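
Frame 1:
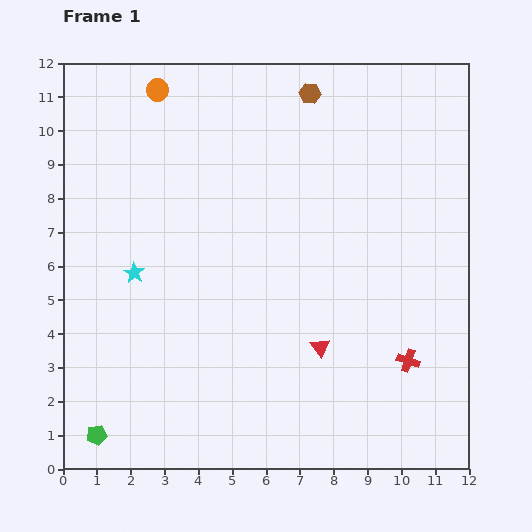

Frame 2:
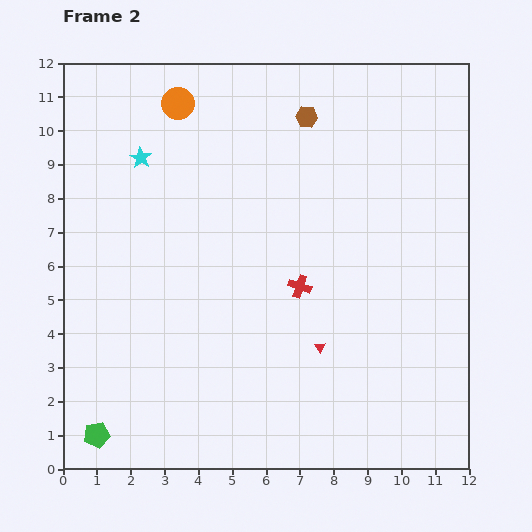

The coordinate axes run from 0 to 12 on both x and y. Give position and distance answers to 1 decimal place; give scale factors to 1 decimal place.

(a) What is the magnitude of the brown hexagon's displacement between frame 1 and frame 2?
0.7

The brown hexagon moved from (7.3, 11.1) to (7.2, 10.4), a distance of √(0.1² + 0.7²) ≈ 0.7.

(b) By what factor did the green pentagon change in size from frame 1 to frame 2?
1.3×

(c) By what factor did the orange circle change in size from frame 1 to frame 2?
1.4×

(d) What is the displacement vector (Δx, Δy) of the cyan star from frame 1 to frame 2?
(0.2, 3.4)

The cyan star was at (2.1, 5.8) in frame 1 and (2.3, 9.2) in frame 2.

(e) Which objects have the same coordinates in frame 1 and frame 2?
the red triangle, the green pentagon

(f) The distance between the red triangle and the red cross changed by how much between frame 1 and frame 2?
-0.7

Distance in frame 1: 2.6. Distance in frame 2: 1.9.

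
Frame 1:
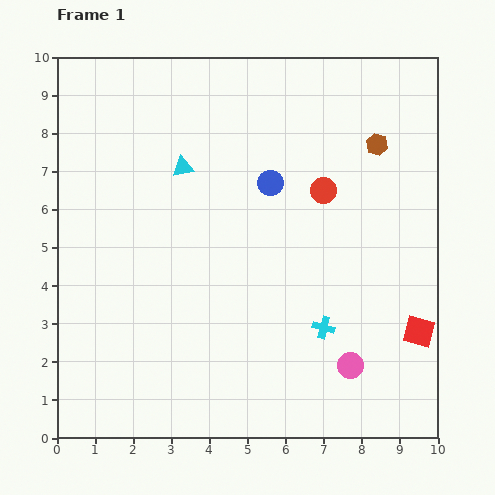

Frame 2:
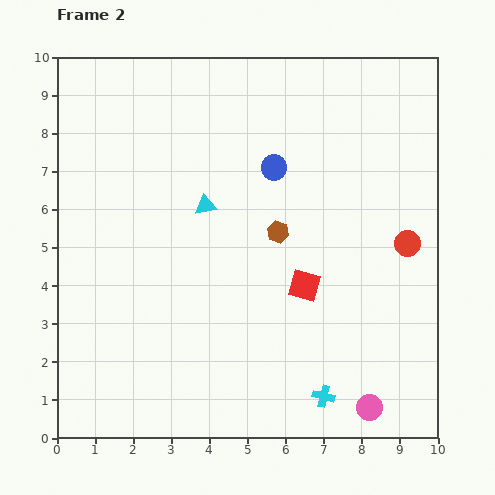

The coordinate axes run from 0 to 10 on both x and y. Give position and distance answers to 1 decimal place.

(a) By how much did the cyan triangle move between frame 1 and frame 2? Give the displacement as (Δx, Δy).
(0.6, -1.0)

The cyan triangle was at (3.3, 7.1) in frame 1 and (3.9, 6.1) in frame 2.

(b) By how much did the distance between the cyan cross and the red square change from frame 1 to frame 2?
+0.4

Distance in frame 1: 2.5. Distance in frame 2: 2.9.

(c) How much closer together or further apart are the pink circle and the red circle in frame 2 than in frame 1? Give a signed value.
-0.3

Distance in frame 1: 4.7. Distance in frame 2: 4.4.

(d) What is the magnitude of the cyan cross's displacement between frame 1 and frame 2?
1.8

The cyan cross moved from (7.0, 2.9) to (7.0, 1.1), a distance of √(0.0² + 1.8²) ≈ 1.8.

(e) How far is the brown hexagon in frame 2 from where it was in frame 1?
3.5

The brown hexagon moved from (8.4, 7.7) to (5.8, 5.4), a distance of √(2.6² + 2.3²) ≈ 3.5.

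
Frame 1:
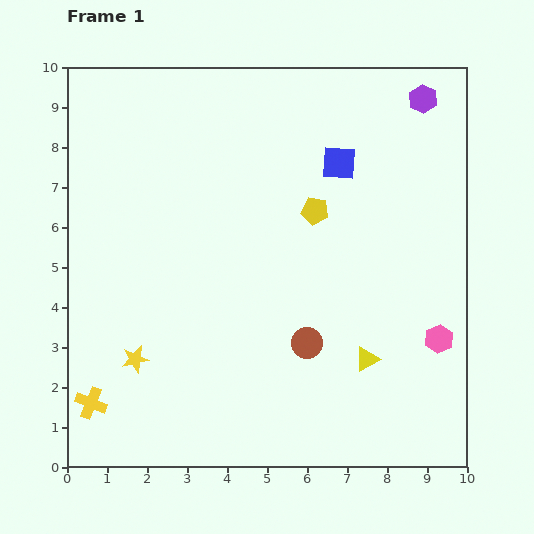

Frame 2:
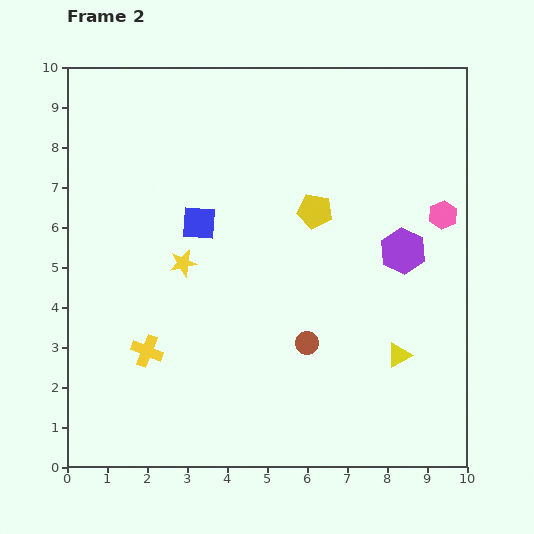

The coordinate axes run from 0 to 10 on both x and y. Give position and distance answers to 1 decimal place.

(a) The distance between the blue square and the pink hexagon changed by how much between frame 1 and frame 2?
+1.0

Distance in frame 1: 5.1. Distance in frame 2: 6.1.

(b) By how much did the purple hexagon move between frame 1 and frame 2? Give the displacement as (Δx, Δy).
(-0.5, -3.8)

The purple hexagon was at (8.9, 9.2) in frame 1 and (8.4, 5.4) in frame 2.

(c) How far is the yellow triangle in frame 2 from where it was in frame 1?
0.8

The yellow triangle moved from (7.5, 2.7) to (8.3, 2.8), a distance of √(0.8² + 0.1²) ≈ 0.8.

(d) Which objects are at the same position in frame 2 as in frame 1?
the yellow pentagon, the brown circle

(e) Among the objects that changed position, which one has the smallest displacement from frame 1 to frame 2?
the yellow triangle

(moved 0.8)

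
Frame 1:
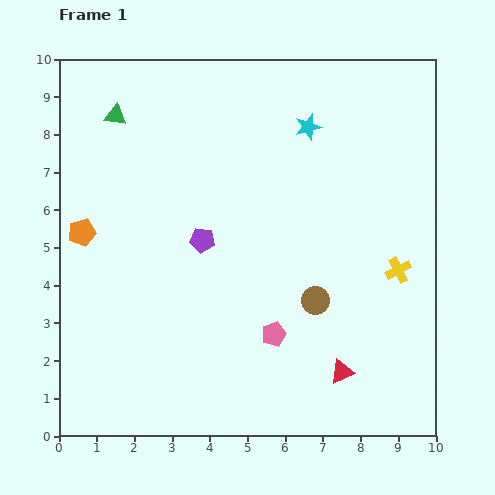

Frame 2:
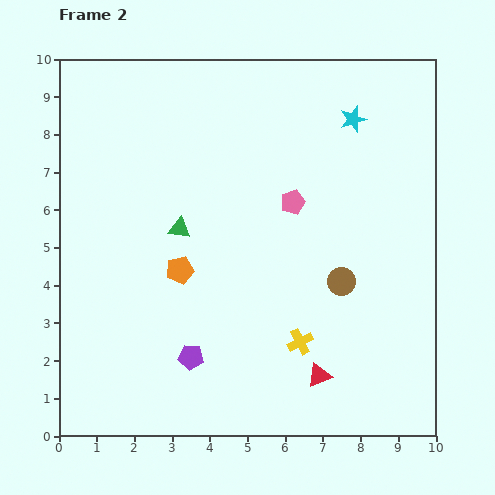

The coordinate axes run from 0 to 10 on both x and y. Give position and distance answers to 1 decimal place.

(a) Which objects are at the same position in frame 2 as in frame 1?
none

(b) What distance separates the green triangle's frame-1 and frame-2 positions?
3.4

The green triangle moved from (1.5, 8.5) to (3.2, 5.5), a distance of √(1.7² + 3.0²) ≈ 3.4.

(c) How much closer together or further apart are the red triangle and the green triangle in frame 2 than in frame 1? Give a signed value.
-3.7

Distance in frame 1: 9.1. Distance in frame 2: 5.4.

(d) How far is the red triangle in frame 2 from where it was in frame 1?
0.6

The red triangle moved from (7.5, 1.7) to (6.9, 1.6), a distance of √(0.6² + 0.1²) ≈ 0.6.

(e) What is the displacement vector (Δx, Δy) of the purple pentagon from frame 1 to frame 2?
(-0.3, -3.1)

The purple pentagon was at (3.8, 5.2) in frame 1 and (3.5, 2.1) in frame 2.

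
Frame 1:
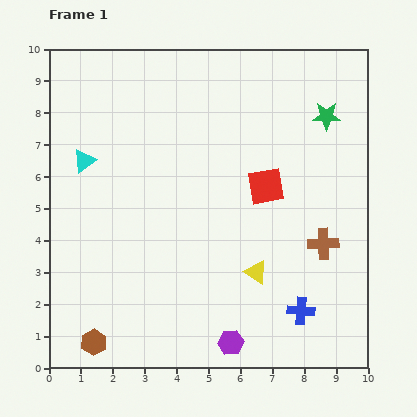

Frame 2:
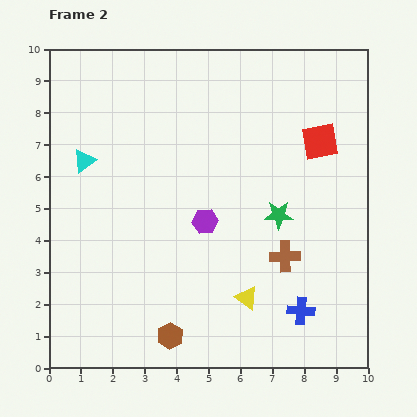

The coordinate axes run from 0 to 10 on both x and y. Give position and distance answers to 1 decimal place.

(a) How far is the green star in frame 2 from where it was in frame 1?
3.4

The green star moved from (8.7, 7.9) to (7.2, 4.8), a distance of √(1.5² + 3.1²) ≈ 3.4.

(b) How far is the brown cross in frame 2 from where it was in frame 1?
1.3

The brown cross moved from (8.6, 3.9) to (7.4, 3.5), a distance of √(1.2² + 0.4²) ≈ 1.3.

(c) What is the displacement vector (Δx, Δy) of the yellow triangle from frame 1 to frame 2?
(-0.3, -0.8)

The yellow triangle was at (6.5, 3.0) in frame 1 and (6.2, 2.2) in frame 2.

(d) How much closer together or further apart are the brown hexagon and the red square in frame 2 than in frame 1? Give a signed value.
+0.4

Distance in frame 1: 7.3. Distance in frame 2: 7.7.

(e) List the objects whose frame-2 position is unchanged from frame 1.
the cyan triangle, the blue cross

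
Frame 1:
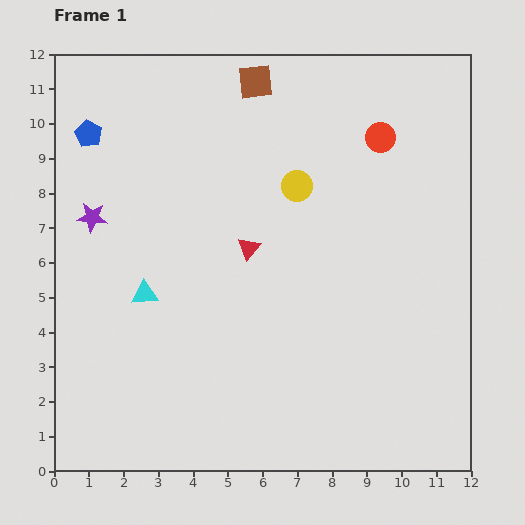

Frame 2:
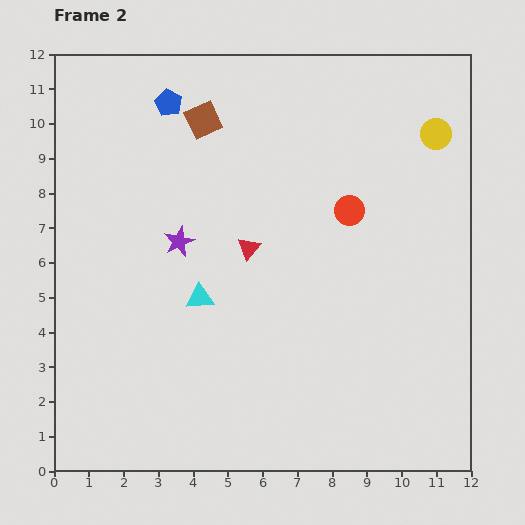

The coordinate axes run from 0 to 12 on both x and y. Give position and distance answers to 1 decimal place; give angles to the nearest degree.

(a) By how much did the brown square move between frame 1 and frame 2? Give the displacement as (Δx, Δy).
(-1.5, -1.1)

The brown square was at (5.8, 11.2) in frame 1 and (4.3, 10.1) in frame 2.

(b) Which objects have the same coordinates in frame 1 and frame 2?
the red triangle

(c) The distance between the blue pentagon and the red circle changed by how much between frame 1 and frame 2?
-2.3

Distance in frame 1: 8.4. Distance in frame 2: 6.1.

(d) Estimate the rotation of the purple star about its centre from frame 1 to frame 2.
30° counter-clockwise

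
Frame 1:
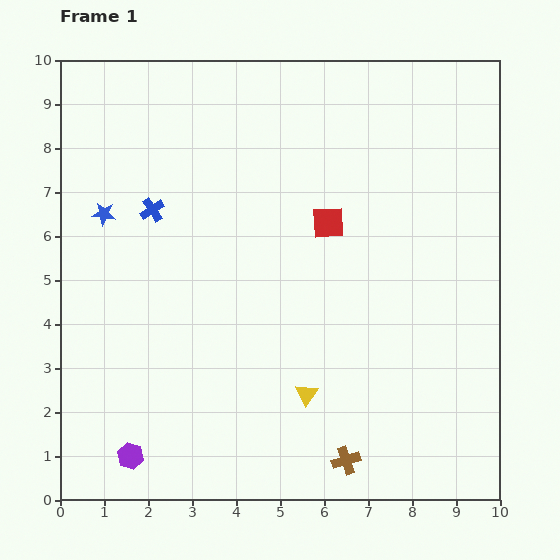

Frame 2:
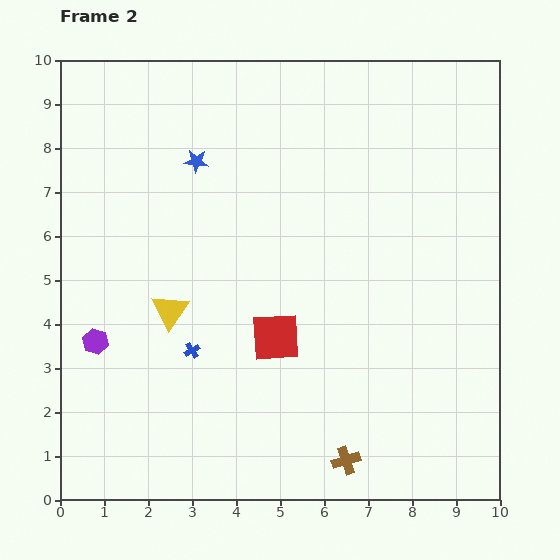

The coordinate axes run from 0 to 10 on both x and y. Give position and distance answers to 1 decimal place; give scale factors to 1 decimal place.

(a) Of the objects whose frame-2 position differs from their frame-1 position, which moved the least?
the blue star

(moved 2.4)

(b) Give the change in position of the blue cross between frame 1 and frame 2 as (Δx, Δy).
(0.9, -3.2)

The blue cross was at (2.1, 6.6) in frame 1 and (3.0, 3.4) in frame 2.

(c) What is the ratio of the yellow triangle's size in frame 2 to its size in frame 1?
1.6×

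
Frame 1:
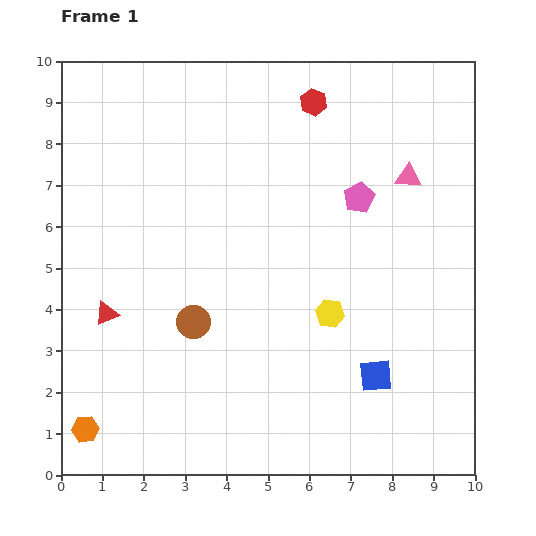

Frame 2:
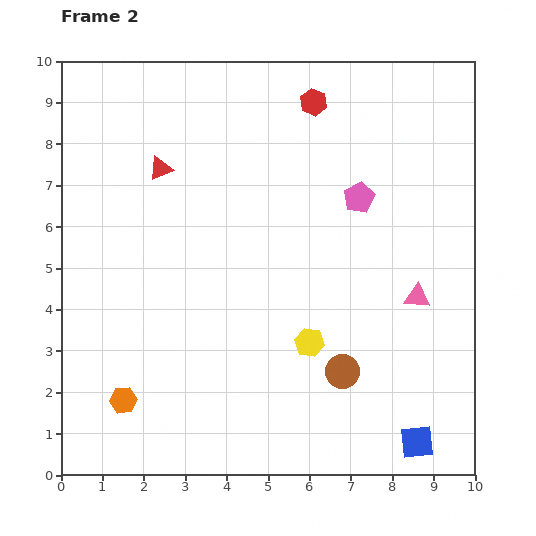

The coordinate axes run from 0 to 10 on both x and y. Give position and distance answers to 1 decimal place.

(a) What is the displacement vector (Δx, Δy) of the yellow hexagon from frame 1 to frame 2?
(-0.5, -0.7)

The yellow hexagon was at (6.5, 3.9) in frame 1 and (6.0, 3.2) in frame 2.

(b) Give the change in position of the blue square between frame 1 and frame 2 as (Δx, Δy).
(1.0, -1.6)

The blue square was at (7.6, 2.4) in frame 1 and (8.6, 0.8) in frame 2.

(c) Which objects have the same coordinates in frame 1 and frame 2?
the pink pentagon, the red hexagon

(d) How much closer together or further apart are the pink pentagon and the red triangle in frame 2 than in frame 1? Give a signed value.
-1.8

Distance in frame 1: 6.7. Distance in frame 2: 4.9.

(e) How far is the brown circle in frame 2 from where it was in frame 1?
3.8

The brown circle moved from (3.2, 3.7) to (6.8, 2.5), a distance of √(3.6² + 1.2²) ≈ 3.8.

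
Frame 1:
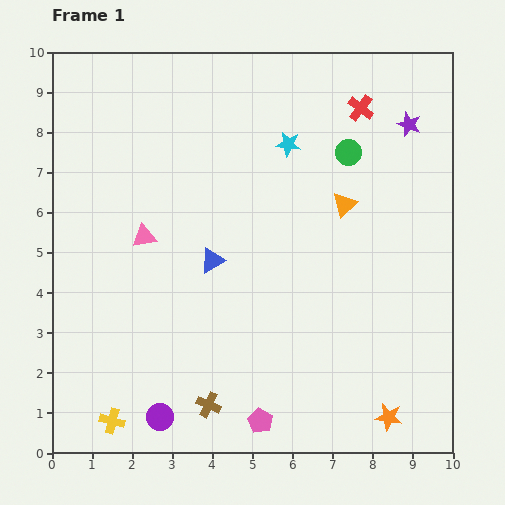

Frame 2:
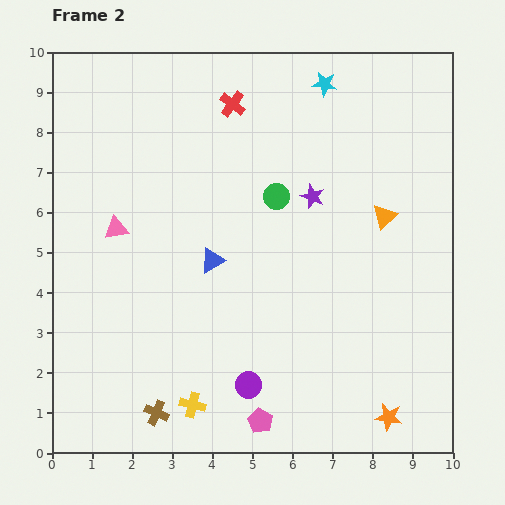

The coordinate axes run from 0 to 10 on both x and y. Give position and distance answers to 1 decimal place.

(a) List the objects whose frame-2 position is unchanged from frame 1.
the blue triangle, the orange star, the pink pentagon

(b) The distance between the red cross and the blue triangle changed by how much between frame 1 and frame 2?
-1.4

Distance in frame 1: 5.3. Distance in frame 2: 3.9.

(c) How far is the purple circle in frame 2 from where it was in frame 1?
2.3

The purple circle moved from (2.7, 0.9) to (4.9, 1.7), a distance of √(2.2² + 0.8²) ≈ 2.3.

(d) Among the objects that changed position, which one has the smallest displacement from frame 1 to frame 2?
the pink triangle

(moved 0.7)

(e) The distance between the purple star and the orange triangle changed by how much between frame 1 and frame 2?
-0.7

Distance in frame 1: 2.6. Distance in frame 2: 1.9.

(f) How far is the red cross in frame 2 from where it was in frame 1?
3.2

The red cross moved from (7.7, 8.6) to (4.5, 8.7), a distance of √(3.2² + 0.1²) ≈ 3.2.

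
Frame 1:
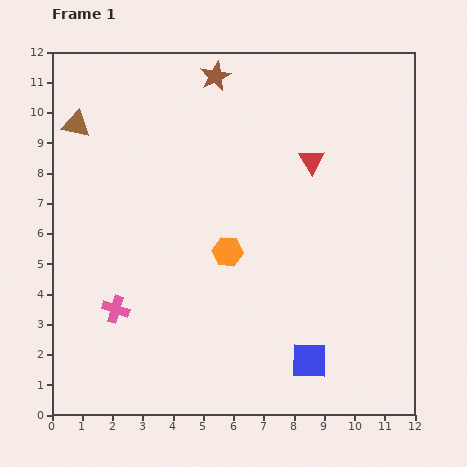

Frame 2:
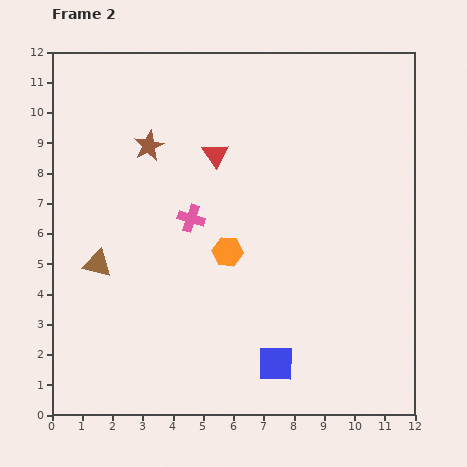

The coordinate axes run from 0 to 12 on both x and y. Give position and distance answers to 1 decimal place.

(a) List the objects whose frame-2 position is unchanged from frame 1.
the orange hexagon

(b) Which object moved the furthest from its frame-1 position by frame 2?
the brown triangle

(moved 4.7; next 3.9)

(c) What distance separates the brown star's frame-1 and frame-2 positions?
3.2

The brown star moved from (5.4, 11.2) to (3.2, 8.9), a distance of √(2.2² + 2.3²) ≈ 3.2.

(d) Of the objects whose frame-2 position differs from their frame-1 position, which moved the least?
the blue square

(moved 1.1)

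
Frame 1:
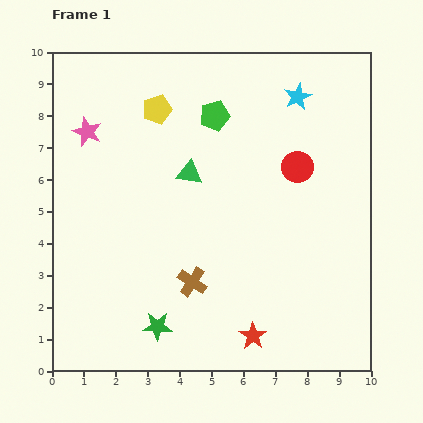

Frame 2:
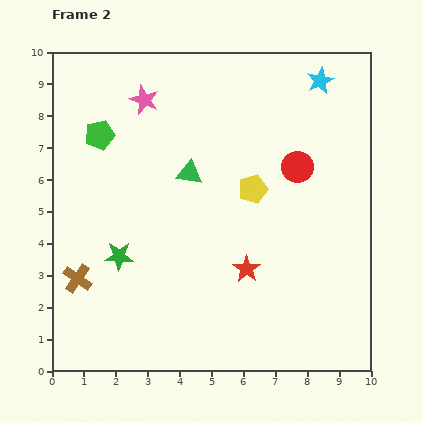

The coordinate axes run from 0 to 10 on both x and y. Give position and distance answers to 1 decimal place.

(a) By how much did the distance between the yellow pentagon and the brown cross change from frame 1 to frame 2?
+0.7

Distance in frame 1: 5.5. Distance in frame 2: 6.2.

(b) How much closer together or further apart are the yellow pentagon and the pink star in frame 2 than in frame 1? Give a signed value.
+2.1

Distance in frame 1: 2.3. Distance in frame 2: 4.4.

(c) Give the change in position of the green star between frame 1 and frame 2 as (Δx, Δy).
(-1.2, 2.2)

The green star was at (3.3, 1.4) in frame 1 and (2.1, 3.6) in frame 2.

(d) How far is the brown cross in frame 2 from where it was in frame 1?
3.6

The brown cross moved from (4.4, 2.8) to (0.8, 2.9), a distance of √(3.6² + 0.1²) ≈ 3.6.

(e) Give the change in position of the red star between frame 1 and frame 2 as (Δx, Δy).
(-0.2, 2.1)

The red star was at (6.3, 1.1) in frame 1 and (6.1, 3.2) in frame 2.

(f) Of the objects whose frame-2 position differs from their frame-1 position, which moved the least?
the cyan star

(moved 0.9)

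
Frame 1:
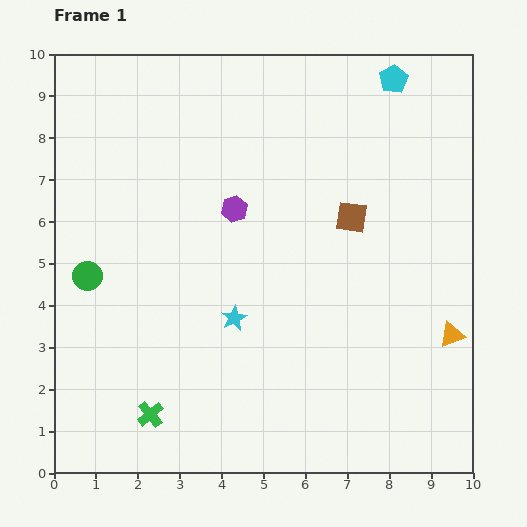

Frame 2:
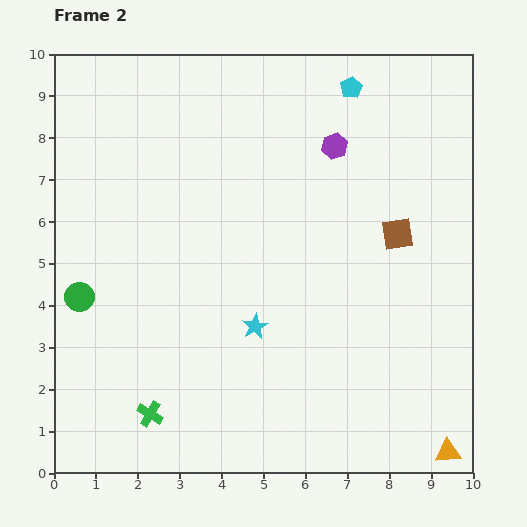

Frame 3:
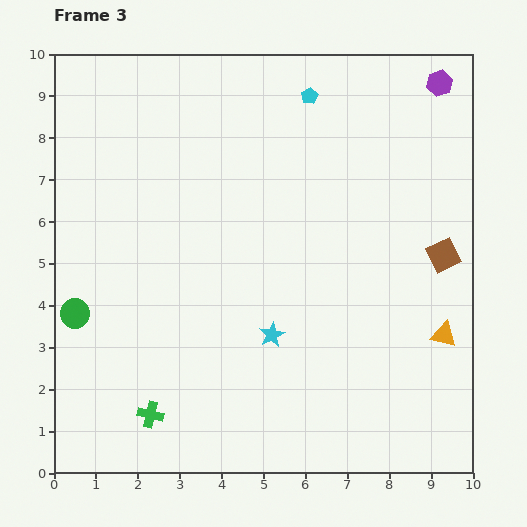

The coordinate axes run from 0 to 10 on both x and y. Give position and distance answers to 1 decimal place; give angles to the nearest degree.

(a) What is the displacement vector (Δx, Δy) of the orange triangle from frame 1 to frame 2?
(-0.1, -2.8)

The orange triangle was at (9.5, 3.3) in frame 1 and (9.4, 0.5) in frame 2.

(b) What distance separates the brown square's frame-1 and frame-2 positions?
1.2

The brown square moved from (7.1, 6.1) to (8.2, 5.7), a distance of √(1.1² + 0.4²) ≈ 1.2.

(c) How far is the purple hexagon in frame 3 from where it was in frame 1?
5.7

The purple hexagon moved from (4.3, 6.3) to (9.2, 9.3), a distance of √(4.9² + 3.0²) ≈ 5.7.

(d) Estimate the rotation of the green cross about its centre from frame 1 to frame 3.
38° counter-clockwise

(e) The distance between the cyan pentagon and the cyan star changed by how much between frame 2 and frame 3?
-0.3

Distance in frame 2: 6.1. Distance in frame 3: 5.8.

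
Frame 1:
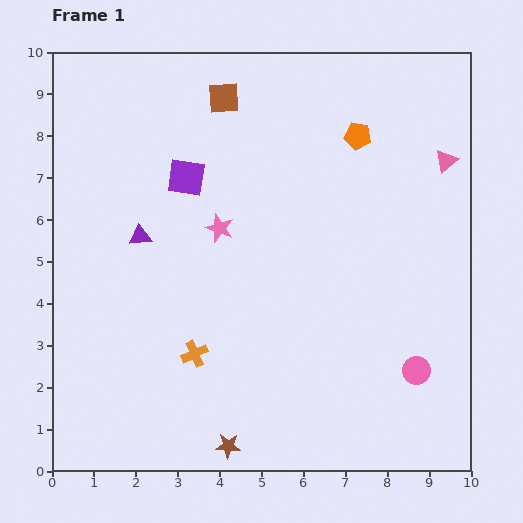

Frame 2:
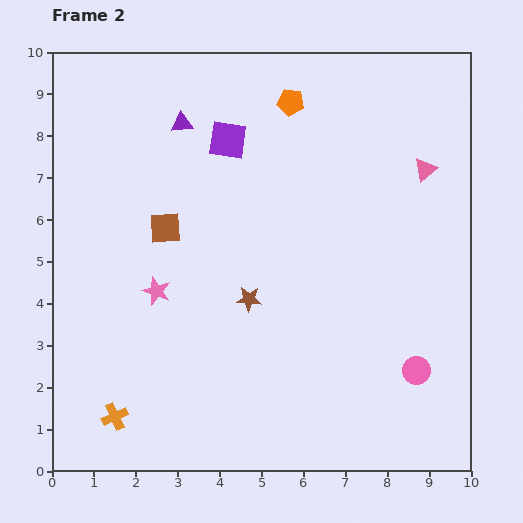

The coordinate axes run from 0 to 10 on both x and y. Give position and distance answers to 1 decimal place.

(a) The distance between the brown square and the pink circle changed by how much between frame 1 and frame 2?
-1.1

Distance in frame 1: 8.0. Distance in frame 2: 6.9.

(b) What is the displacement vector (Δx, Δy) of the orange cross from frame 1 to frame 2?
(-1.9, -1.5)

The orange cross was at (3.4, 2.8) in frame 1 and (1.5, 1.3) in frame 2.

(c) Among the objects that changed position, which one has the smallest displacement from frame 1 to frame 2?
the pink triangle

(moved 0.5)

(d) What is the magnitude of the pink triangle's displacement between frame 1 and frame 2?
0.5

The pink triangle moved from (9.4, 7.4) to (8.9, 7.2), a distance of √(0.5² + 0.2²) ≈ 0.5.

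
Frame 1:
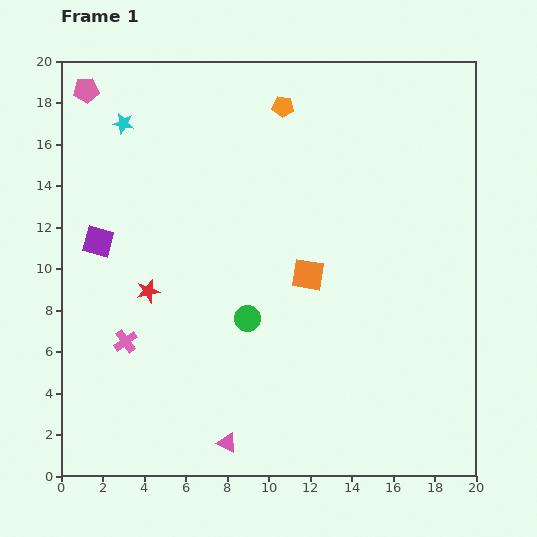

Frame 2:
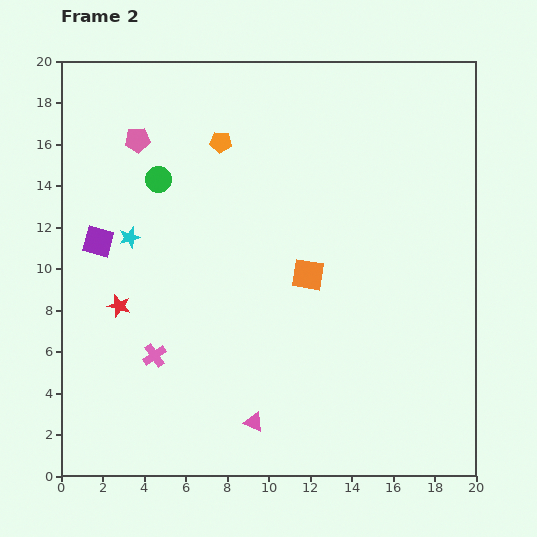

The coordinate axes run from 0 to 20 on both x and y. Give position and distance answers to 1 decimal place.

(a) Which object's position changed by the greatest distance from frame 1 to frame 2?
the green circle

(moved 8.0; next 5.5)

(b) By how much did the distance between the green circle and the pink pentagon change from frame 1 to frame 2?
-11.4

Distance in frame 1: 13.5. Distance in frame 2: 2.1.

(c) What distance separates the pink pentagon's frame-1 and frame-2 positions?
3.5

The pink pentagon moved from (1.2, 18.6) to (3.7, 16.2), a distance of √(2.5² + 2.4²) ≈ 3.5.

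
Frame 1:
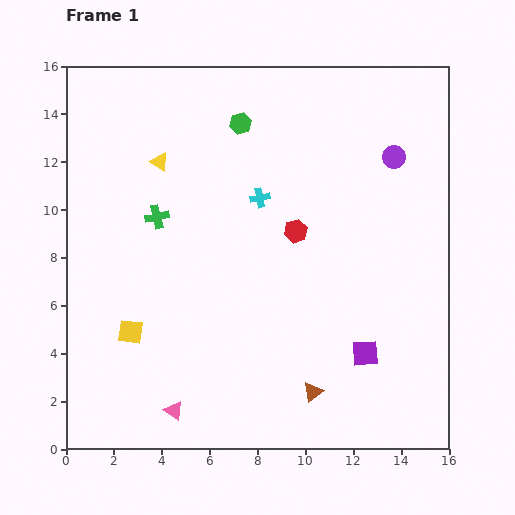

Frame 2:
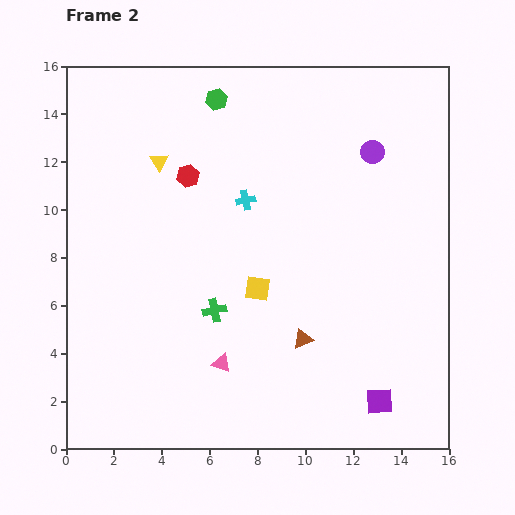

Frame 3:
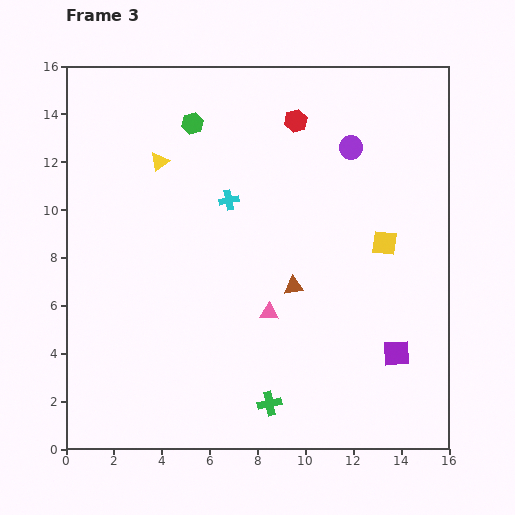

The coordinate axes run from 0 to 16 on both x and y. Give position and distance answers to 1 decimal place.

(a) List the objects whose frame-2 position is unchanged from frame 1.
the yellow triangle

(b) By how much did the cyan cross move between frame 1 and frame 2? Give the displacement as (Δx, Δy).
(-0.6, -0.1)

The cyan cross was at (8.1, 10.5) in frame 1 and (7.5, 10.4) in frame 2.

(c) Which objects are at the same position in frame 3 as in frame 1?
the yellow triangle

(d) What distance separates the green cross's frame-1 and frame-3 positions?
9.1

The green cross moved from (3.8, 9.7) to (8.5, 1.9), a distance of √(4.7² + 7.8²) ≈ 9.1.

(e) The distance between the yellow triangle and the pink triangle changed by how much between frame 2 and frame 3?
-1.0

Distance in frame 2: 8.8. Distance in frame 3: 7.8.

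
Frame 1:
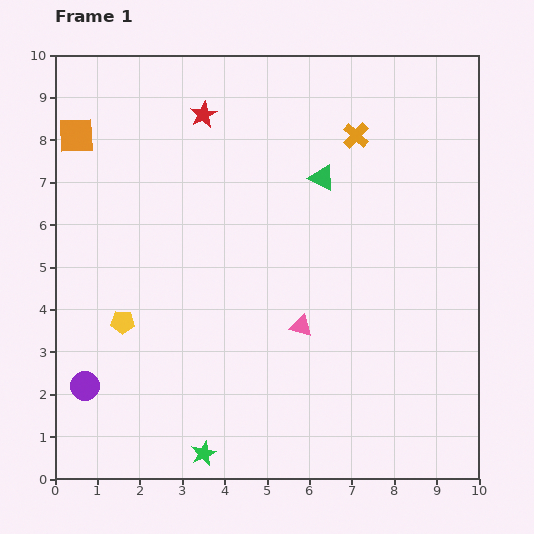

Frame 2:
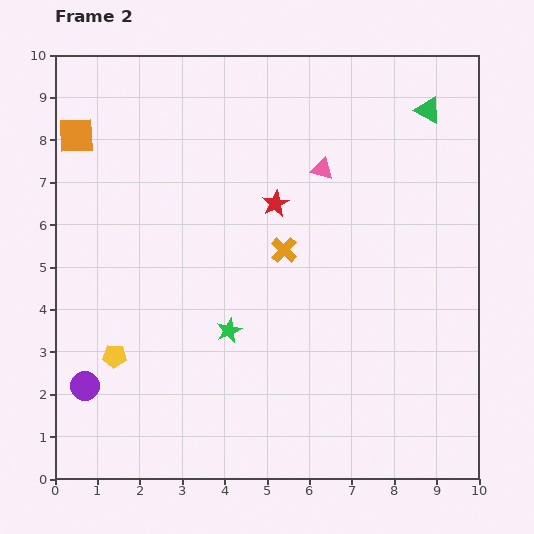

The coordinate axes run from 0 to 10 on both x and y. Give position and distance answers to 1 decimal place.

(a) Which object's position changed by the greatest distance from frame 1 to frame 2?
the pink triangle

(moved 3.7; next 3.2)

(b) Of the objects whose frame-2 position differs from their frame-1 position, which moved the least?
the yellow pentagon

(moved 0.8)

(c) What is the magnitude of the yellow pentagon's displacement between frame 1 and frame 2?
0.8

The yellow pentagon moved from (1.6, 3.7) to (1.4, 2.9), a distance of √(0.2² + 0.8²) ≈ 0.8.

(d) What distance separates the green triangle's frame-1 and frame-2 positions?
3.0

The green triangle moved from (6.3, 7.1) to (8.8, 8.7), a distance of √(2.5² + 1.6²) ≈ 3.0.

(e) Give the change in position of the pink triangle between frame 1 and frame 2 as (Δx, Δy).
(0.5, 3.7)

The pink triangle was at (5.8, 3.6) in frame 1 and (6.3, 7.3) in frame 2.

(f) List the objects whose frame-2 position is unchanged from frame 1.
the orange square, the purple circle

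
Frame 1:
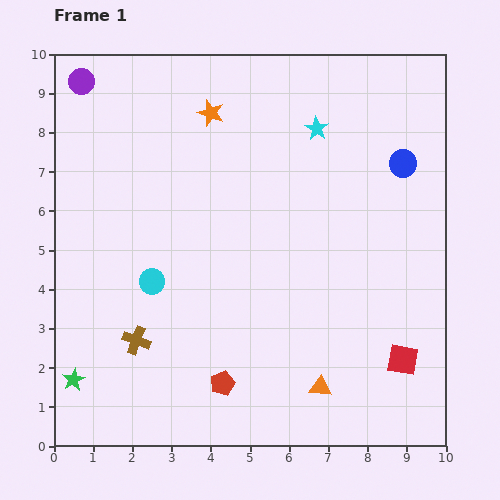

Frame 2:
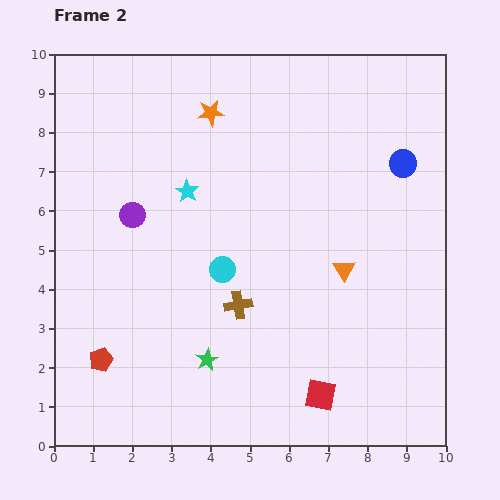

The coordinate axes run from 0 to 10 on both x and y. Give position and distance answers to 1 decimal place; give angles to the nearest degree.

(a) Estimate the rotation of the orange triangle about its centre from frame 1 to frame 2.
53° clockwise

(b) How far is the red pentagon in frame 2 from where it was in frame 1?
3.2

The red pentagon moved from (4.3, 1.6) to (1.2, 2.2), a distance of √(3.1² + 0.6²) ≈ 3.2.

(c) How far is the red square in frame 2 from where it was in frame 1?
2.3

The red square moved from (8.9, 2.2) to (6.8, 1.3), a distance of √(2.1² + 0.9²) ≈ 2.3.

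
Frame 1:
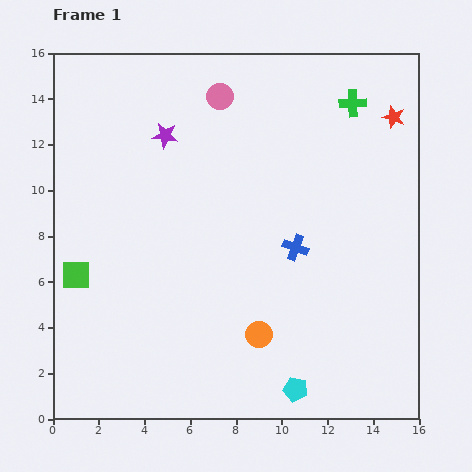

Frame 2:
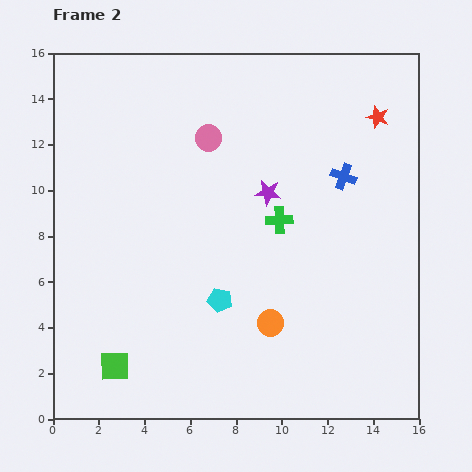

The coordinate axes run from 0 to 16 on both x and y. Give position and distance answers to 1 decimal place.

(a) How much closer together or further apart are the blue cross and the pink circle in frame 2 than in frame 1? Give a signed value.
-1.3

Distance in frame 1: 7.4. Distance in frame 2: 6.1.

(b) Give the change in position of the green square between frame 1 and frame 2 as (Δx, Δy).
(1.7, -4.0)

The green square was at (1.0, 6.3) in frame 1 and (2.7, 2.3) in frame 2.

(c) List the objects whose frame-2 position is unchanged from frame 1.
none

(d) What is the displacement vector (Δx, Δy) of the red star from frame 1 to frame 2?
(-0.7, 0.0)

The red star was at (14.9, 13.2) in frame 1 and (14.2, 13.2) in frame 2.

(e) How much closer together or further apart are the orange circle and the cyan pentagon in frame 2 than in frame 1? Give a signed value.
-0.5

Distance in frame 1: 2.9. Distance in frame 2: 2.4.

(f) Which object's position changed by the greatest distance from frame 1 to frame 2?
the green cross

(moved 6.0; next 5.1)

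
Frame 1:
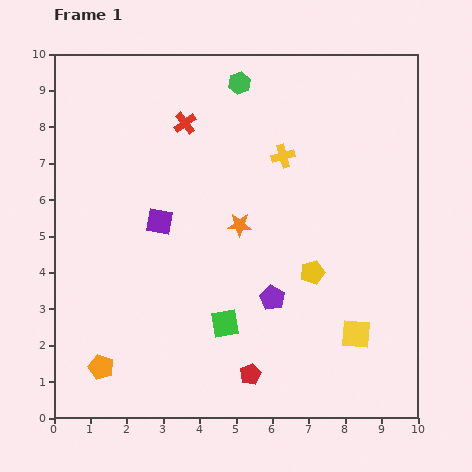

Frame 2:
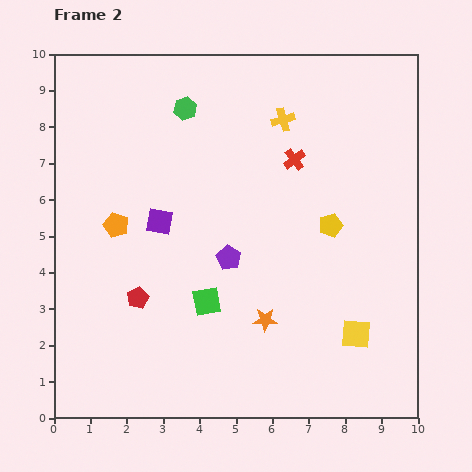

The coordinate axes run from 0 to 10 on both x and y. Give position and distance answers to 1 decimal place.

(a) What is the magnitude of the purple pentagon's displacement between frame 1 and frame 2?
1.6

The purple pentagon moved from (6.0, 3.3) to (4.8, 4.4), a distance of √(1.2² + 1.1²) ≈ 1.6.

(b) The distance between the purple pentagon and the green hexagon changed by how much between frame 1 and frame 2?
-1.7

Distance in frame 1: 6.0. Distance in frame 2: 4.3.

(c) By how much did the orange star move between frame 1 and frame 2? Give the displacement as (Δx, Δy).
(0.7, -2.6)

The orange star was at (5.1, 5.3) in frame 1 and (5.8, 2.7) in frame 2.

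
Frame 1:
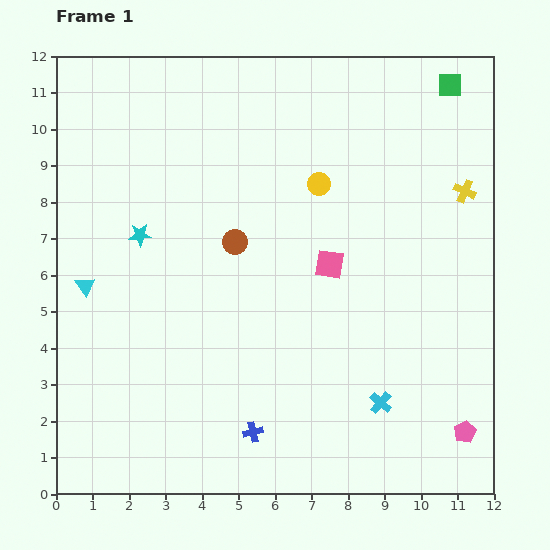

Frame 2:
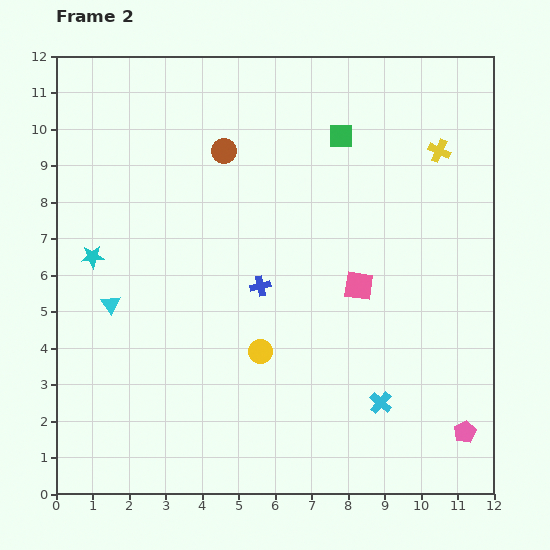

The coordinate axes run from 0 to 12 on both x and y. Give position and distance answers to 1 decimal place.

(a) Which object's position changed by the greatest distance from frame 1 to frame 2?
the yellow circle

(moved 4.9; next 4.0)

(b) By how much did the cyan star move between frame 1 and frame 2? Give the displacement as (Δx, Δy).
(-1.3, -0.6)

The cyan star was at (2.3, 7.1) in frame 1 and (1.0, 6.5) in frame 2.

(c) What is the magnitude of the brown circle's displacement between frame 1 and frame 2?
2.5

The brown circle moved from (4.9, 6.9) to (4.6, 9.4), a distance of √(0.3² + 2.5²) ≈ 2.5.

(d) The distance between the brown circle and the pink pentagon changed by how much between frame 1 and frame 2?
+1.9

Distance in frame 1: 8.2. Distance in frame 2: 10.1.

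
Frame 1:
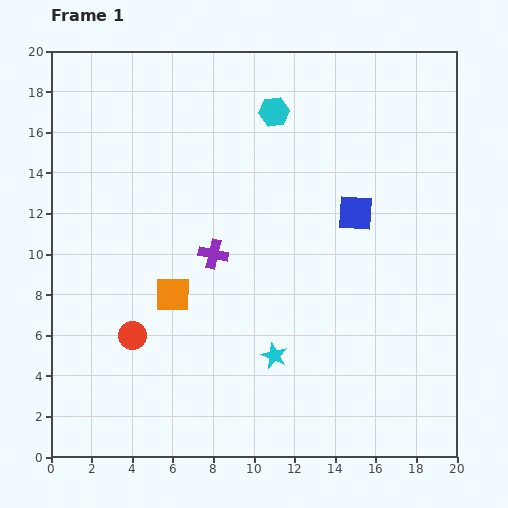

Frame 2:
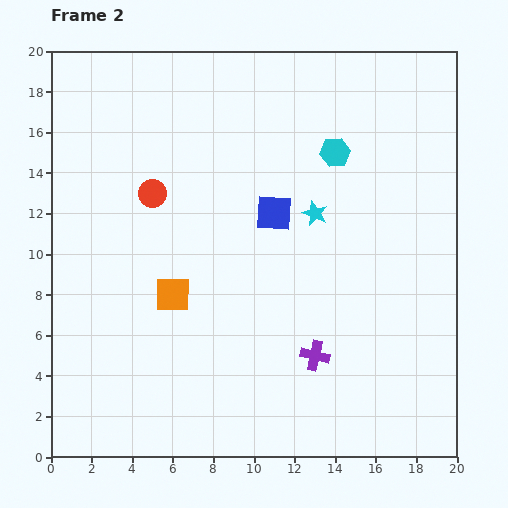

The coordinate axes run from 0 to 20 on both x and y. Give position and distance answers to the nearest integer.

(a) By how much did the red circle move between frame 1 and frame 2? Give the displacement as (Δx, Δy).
(1, 7)

The red circle was at (4, 6) in frame 1 and (5, 13) in frame 2.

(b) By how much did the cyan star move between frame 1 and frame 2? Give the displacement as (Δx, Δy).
(2, 7)

The cyan star was at (11, 5) in frame 1 and (13, 12) in frame 2.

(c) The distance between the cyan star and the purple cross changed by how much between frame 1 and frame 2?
+1

Distance in frame 1: 6. Distance in frame 2: 7.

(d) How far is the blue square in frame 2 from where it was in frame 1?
4

The blue square moved from (15, 12) to (11, 12), a distance of √(4² + 0²) ≈ 4.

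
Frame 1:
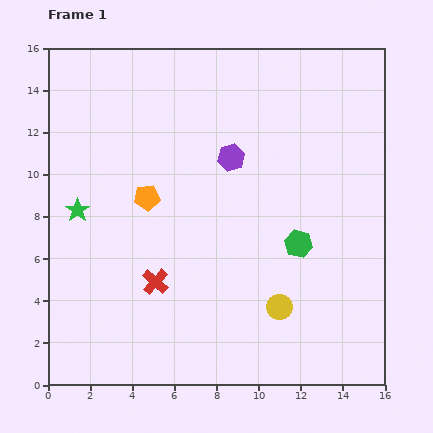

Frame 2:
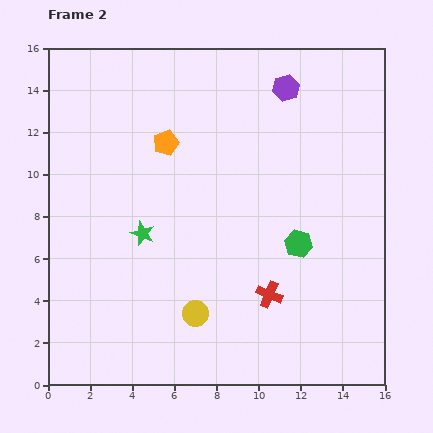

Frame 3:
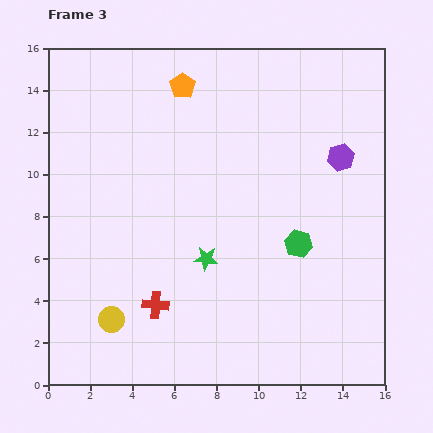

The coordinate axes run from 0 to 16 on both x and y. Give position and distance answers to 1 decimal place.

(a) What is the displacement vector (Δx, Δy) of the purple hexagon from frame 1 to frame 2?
(2.6, 3.3)

The purple hexagon was at (8.7, 10.8) in frame 1 and (11.3, 14.1) in frame 2.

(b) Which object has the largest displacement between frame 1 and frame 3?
the yellow circle

(moved 8.0; next 6.5)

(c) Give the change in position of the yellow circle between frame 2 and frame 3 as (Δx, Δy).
(-4.0, -0.3)

The yellow circle was at (7.0, 3.4) in frame 2 and (3.0, 3.1) in frame 3.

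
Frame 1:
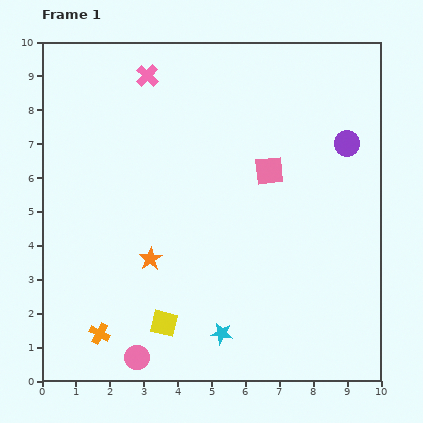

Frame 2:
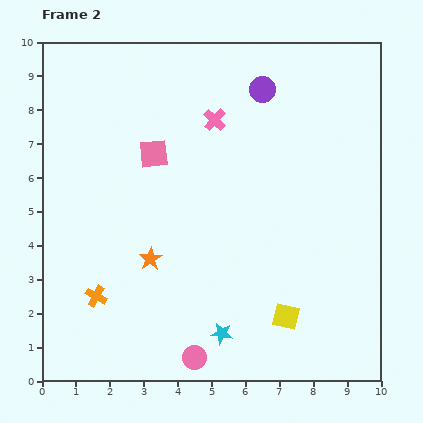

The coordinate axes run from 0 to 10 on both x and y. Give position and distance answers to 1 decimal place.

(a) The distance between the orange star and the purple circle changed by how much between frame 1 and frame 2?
-0.7

Distance in frame 1: 6.7. Distance in frame 2: 6.0.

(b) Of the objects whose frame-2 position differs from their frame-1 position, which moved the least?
the orange cross

(moved 1.1)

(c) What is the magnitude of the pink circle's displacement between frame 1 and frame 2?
1.7

The pink circle moved from (2.8, 0.7) to (4.5, 0.7), a distance of √(1.7² + 0.0²) ≈ 1.7.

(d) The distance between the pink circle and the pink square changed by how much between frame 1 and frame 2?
-0.6

Distance in frame 1: 6.7. Distance in frame 2: 6.1.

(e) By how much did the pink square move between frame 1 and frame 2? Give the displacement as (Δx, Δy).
(-3.4, 0.5)

The pink square was at (6.7, 6.2) in frame 1 and (3.3, 6.7) in frame 2.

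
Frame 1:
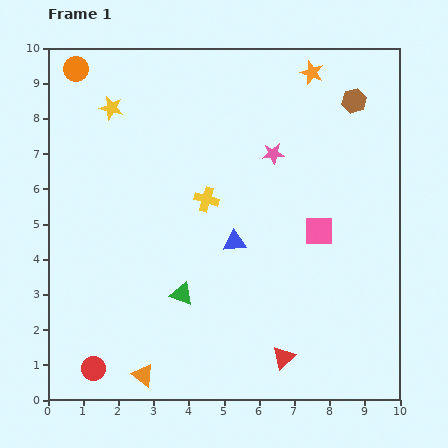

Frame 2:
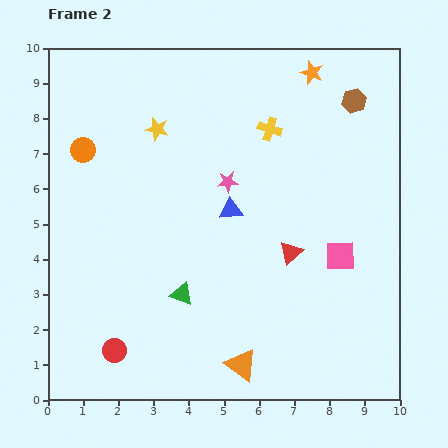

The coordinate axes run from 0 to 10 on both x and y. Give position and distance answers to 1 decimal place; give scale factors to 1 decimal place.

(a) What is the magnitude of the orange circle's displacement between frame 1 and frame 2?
2.3

The orange circle moved from (0.8, 9.4) to (1.0, 7.1), a distance of √(0.2² + 2.3²) ≈ 2.3.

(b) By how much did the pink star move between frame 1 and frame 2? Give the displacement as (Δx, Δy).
(-1.3, -0.8)

The pink star was at (6.4, 7.0) in frame 1 and (5.1, 6.2) in frame 2.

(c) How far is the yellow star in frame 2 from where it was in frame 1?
1.4

The yellow star moved from (1.8, 8.3) to (3.1, 7.7), a distance of √(1.3² + 0.6²) ≈ 1.4.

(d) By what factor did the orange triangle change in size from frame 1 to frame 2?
1.4×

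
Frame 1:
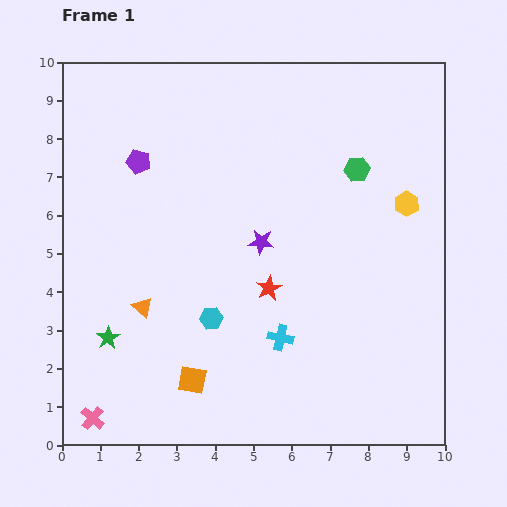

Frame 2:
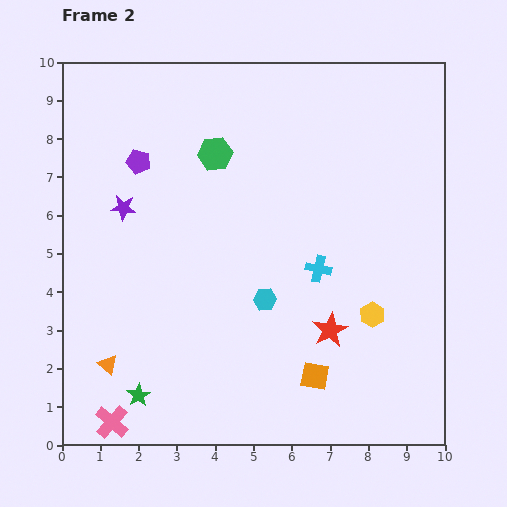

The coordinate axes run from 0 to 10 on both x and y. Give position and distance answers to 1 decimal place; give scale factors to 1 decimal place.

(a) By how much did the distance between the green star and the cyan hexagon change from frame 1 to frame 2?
+1.4

Distance in frame 1: 2.7. Distance in frame 2: 4.1.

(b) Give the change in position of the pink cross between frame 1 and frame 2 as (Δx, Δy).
(0.5, -0.1)

The pink cross was at (0.8, 0.7) in frame 1 and (1.3, 0.6) in frame 2.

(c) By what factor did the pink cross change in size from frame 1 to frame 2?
1.4×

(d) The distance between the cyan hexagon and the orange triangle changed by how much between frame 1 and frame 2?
+2.6

Distance in frame 1: 1.8. Distance in frame 2: 4.4.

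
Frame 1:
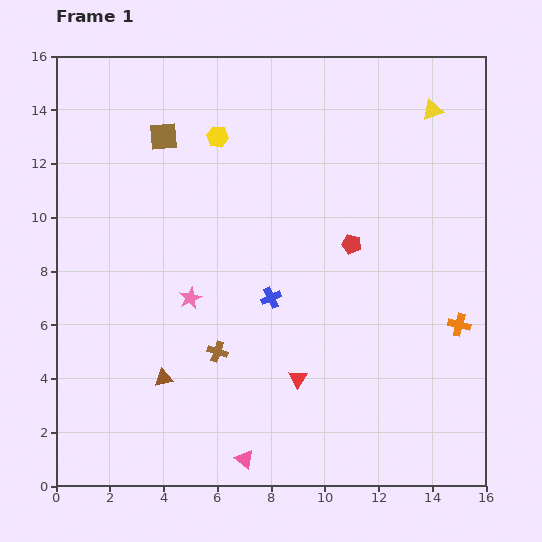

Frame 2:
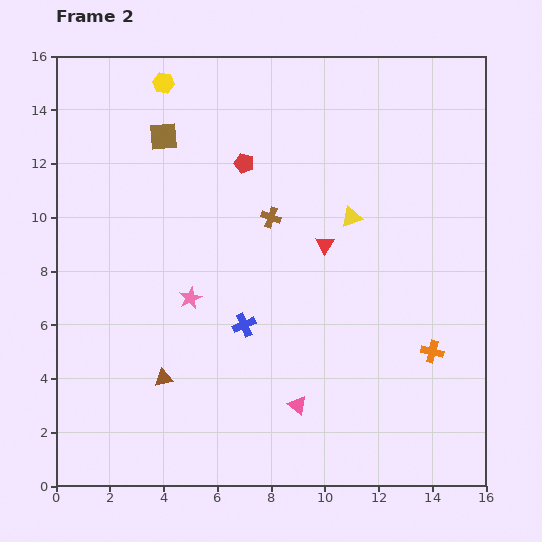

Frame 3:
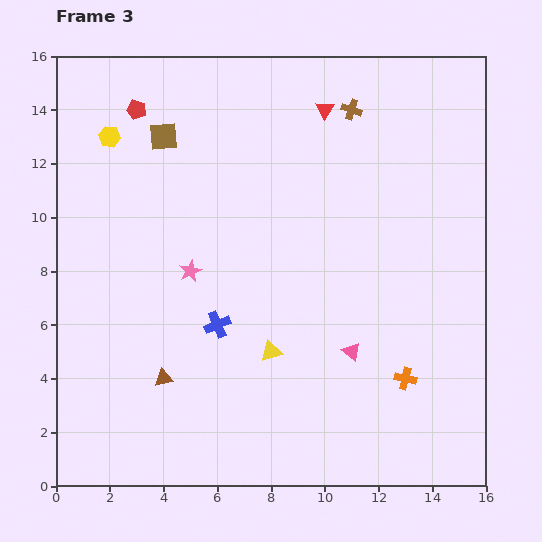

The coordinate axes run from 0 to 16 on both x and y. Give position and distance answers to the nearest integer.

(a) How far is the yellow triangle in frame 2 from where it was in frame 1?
5

The yellow triangle moved from (14, 14) to (11, 10), a distance of √(3² + 4²) ≈ 5.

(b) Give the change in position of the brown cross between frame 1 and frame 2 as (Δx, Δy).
(2, 5)

The brown cross was at (6, 5) in frame 1 and (8, 10) in frame 2.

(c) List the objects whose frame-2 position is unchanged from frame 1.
the brown square, the pink star, the brown triangle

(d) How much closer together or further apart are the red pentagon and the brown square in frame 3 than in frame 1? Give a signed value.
-7

Distance in frame 1: 8. Distance in frame 3: 1.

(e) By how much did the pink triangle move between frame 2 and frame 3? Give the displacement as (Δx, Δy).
(2, 2)

The pink triangle was at (9, 3) in frame 2 and (11, 5) in frame 3.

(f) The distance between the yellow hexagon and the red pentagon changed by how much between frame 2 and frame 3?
-3

Distance in frame 2: 4. Distance in frame 3: 1.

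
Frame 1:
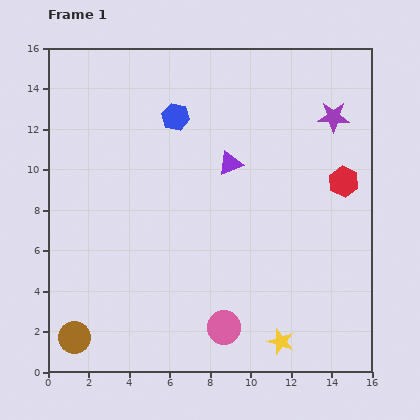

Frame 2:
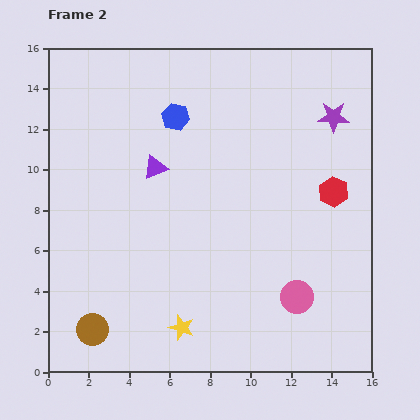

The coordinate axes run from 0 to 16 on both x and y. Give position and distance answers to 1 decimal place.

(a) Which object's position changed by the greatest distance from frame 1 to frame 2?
the yellow star

(moved 4.9; next 3.9)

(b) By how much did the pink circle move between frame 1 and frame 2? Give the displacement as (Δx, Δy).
(3.6, 1.5)

The pink circle was at (8.7, 2.2) in frame 1 and (12.3, 3.7) in frame 2.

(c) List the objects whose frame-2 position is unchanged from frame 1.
the purple star, the blue hexagon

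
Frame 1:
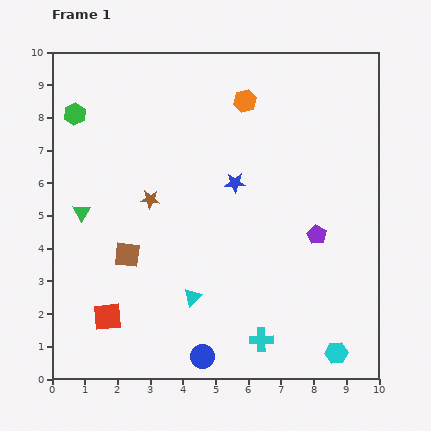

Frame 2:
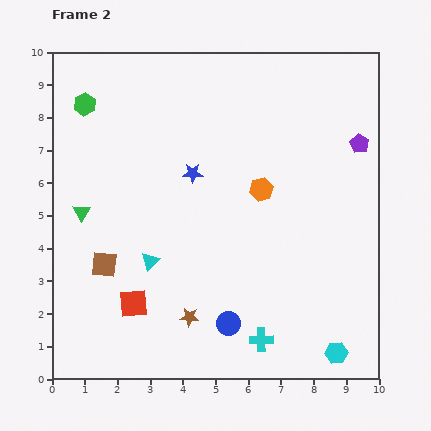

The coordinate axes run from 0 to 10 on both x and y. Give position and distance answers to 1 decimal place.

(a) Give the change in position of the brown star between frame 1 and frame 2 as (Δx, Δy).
(1.2, -3.6)

The brown star was at (3.0, 5.5) in frame 1 and (4.2, 1.9) in frame 2.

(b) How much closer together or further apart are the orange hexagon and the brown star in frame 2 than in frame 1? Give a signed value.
+0.3

Distance in frame 1: 4.2. Distance in frame 2: 4.5.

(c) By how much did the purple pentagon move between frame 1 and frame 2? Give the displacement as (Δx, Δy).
(1.3, 2.8)

The purple pentagon was at (8.1, 4.4) in frame 1 and (9.4, 7.2) in frame 2.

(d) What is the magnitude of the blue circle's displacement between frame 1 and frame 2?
1.3

The blue circle moved from (4.6, 0.7) to (5.4, 1.7), a distance of √(0.8² + 1.0²) ≈ 1.3.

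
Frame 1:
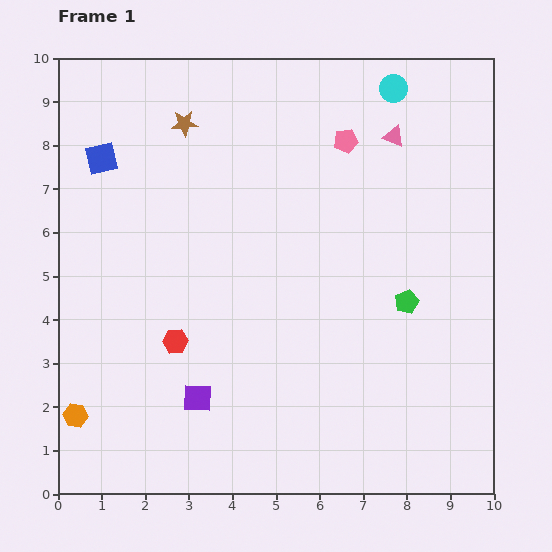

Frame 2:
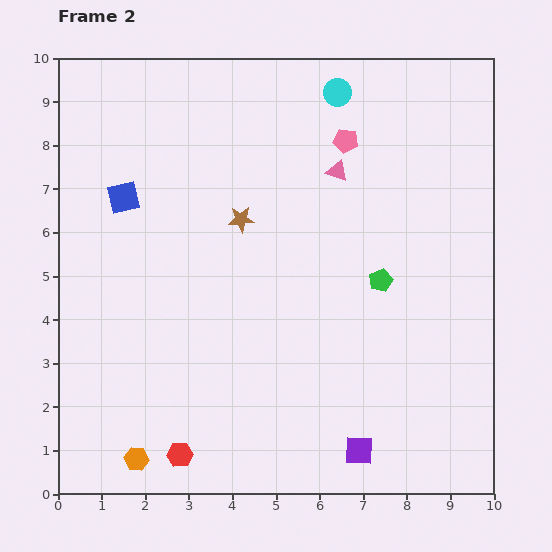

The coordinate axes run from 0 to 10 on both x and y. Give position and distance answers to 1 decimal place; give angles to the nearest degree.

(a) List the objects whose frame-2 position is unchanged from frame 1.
the pink pentagon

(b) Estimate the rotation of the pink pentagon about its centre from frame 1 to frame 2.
19° clockwise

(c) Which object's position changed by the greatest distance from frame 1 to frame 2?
the purple square

(moved 3.9; next 2.6)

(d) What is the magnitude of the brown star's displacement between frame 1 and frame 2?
2.6

The brown star moved from (2.9, 8.5) to (4.2, 6.3), a distance of √(1.3² + 2.2²) ≈ 2.6.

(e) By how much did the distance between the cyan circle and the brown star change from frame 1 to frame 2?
-1.3

Distance in frame 1: 4.9. Distance in frame 2: 3.6.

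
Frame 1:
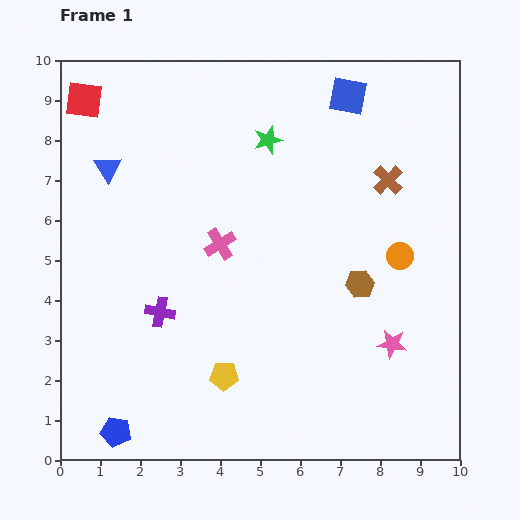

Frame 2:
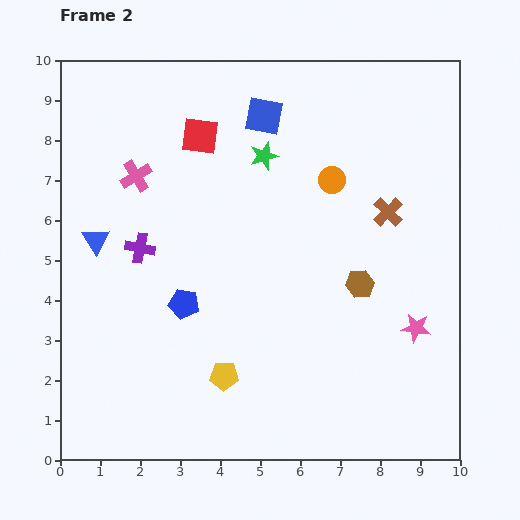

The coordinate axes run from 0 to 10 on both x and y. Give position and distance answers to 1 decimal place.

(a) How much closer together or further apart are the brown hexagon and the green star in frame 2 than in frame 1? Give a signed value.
-0.3

Distance in frame 1: 4.3. Distance in frame 2: 4.0.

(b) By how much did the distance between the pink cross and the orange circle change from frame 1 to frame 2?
+0.4

Distance in frame 1: 4.5. Distance in frame 2: 4.9.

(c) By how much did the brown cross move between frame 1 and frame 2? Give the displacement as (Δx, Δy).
(0.0, -0.8)

The brown cross was at (8.2, 7.0) in frame 1 and (8.2, 6.2) in frame 2.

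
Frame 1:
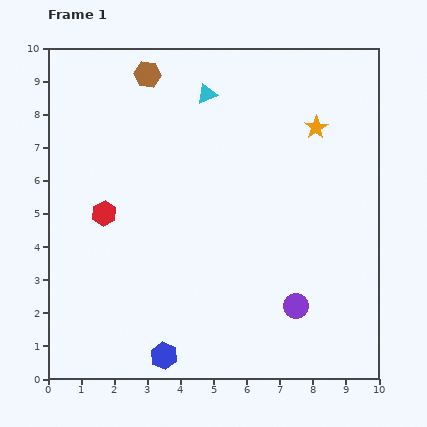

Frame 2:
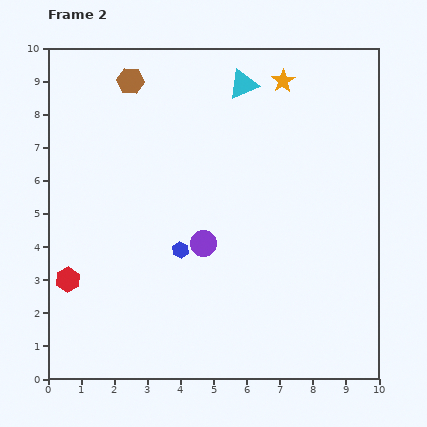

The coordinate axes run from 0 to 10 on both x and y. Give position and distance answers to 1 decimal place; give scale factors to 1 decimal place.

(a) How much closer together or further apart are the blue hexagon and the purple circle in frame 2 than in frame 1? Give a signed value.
-3.6

Distance in frame 1: 4.3. Distance in frame 2: 0.7.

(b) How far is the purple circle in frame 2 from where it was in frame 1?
3.4

The purple circle moved from (7.5, 2.2) to (4.7, 4.1), a distance of √(2.8² + 1.9²) ≈ 3.4.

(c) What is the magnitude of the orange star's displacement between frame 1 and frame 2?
1.7

The orange star moved from (8.1, 7.6) to (7.1, 9.0), a distance of √(1.0² + 1.4²) ≈ 1.7.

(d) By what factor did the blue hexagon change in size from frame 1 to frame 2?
0.6×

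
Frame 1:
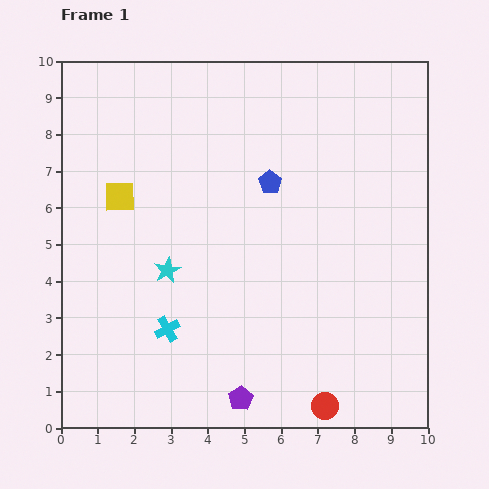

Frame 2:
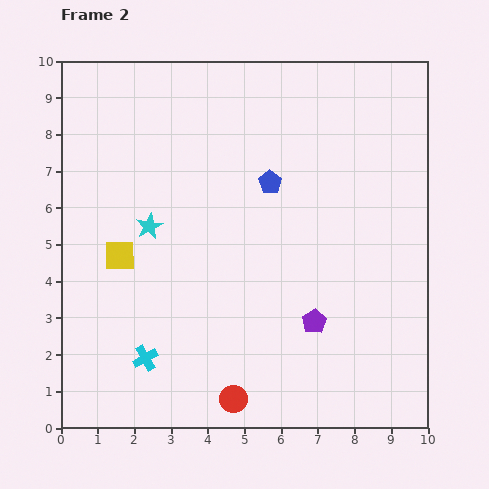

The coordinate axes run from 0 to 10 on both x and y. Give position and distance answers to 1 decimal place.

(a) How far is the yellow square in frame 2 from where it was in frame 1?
1.6

The yellow square moved from (1.6, 6.3) to (1.6, 4.7), a distance of √(0.0² + 1.6²) ≈ 1.6.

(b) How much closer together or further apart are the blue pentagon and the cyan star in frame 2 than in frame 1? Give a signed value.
-0.2

Distance in frame 1: 3.7. Distance in frame 2: 3.5.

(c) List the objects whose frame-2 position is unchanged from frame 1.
the blue pentagon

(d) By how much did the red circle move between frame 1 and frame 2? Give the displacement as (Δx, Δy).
(-2.5, 0.2)

The red circle was at (7.2, 0.6) in frame 1 and (4.7, 0.8) in frame 2.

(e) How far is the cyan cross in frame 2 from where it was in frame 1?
1.0

The cyan cross moved from (2.9, 2.7) to (2.3, 1.9), a distance of √(0.6² + 0.8²) ≈ 1.0.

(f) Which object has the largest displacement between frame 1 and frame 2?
the purple pentagon

(moved 2.9; next 2.5)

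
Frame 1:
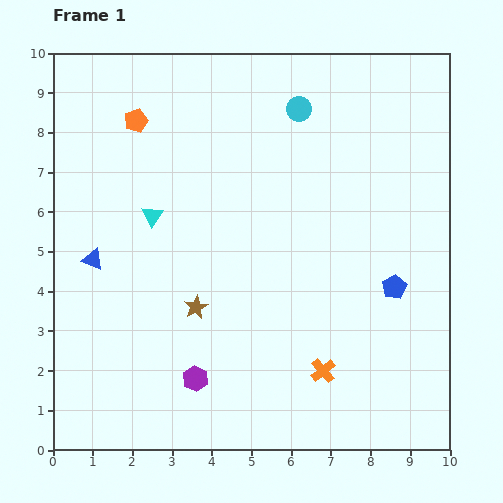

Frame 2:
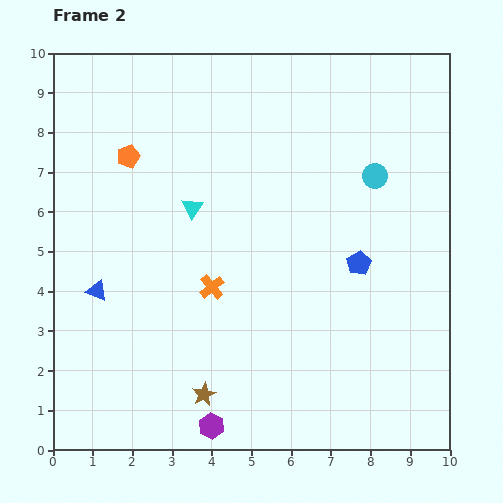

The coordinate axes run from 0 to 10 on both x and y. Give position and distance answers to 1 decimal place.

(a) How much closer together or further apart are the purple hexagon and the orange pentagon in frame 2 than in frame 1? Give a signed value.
+0.4

Distance in frame 1: 6.7. Distance in frame 2: 7.1.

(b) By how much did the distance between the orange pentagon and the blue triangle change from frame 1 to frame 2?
-0.2

Distance in frame 1: 3.7. Distance in frame 2: 3.5.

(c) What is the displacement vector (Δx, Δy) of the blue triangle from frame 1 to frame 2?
(0.1, -0.8)

The blue triangle was at (1.0, 4.8) in frame 1 and (1.1, 4.0) in frame 2.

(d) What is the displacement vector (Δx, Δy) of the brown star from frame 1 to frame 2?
(0.2, -2.2)

The brown star was at (3.6, 3.6) in frame 1 and (3.8, 1.4) in frame 2.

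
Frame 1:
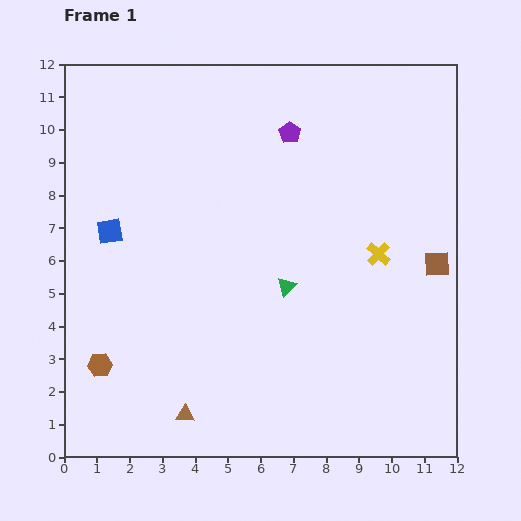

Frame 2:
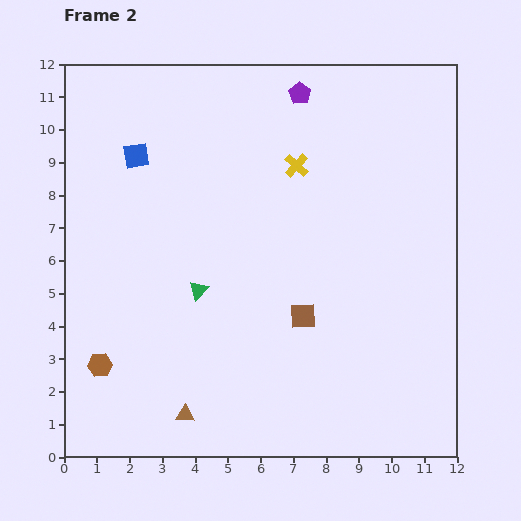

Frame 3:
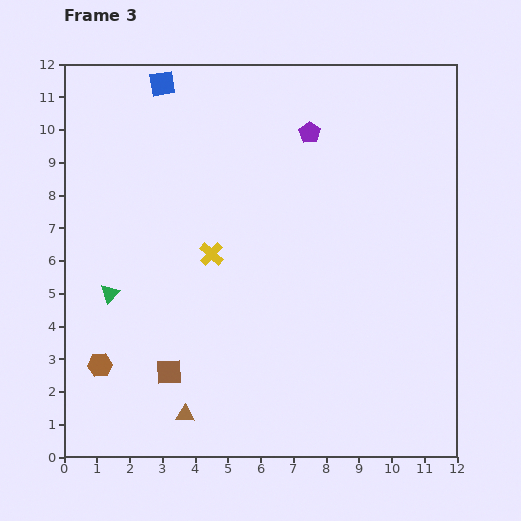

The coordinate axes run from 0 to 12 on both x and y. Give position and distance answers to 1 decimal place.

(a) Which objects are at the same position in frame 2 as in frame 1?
the brown hexagon, the brown triangle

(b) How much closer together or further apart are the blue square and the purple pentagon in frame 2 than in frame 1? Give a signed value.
-1.0

Distance in frame 1: 6.3. Distance in frame 2: 5.3.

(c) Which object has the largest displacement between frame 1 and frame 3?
the brown square

(moved 8.8; next 5.4)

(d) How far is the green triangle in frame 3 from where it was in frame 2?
2.7

The green triangle moved from (4.1, 5.1) to (1.4, 5.0), a distance of √(2.7² + 0.1²) ≈ 2.7.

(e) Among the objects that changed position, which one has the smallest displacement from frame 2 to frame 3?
the purple pentagon

(moved 1.2)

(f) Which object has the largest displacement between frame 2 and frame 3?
the brown square

(moved 4.4; next 3.7)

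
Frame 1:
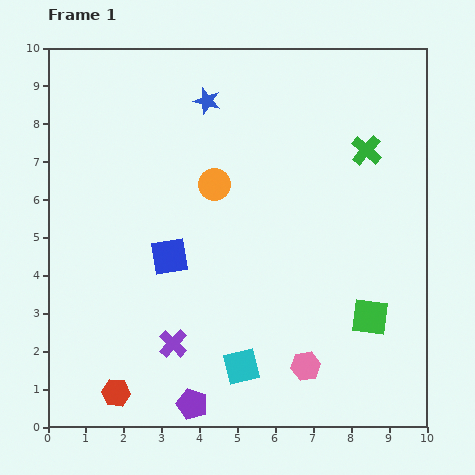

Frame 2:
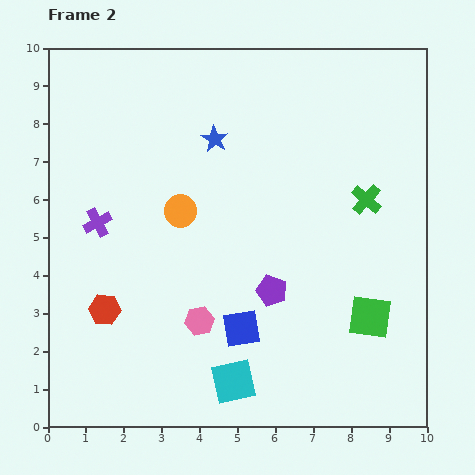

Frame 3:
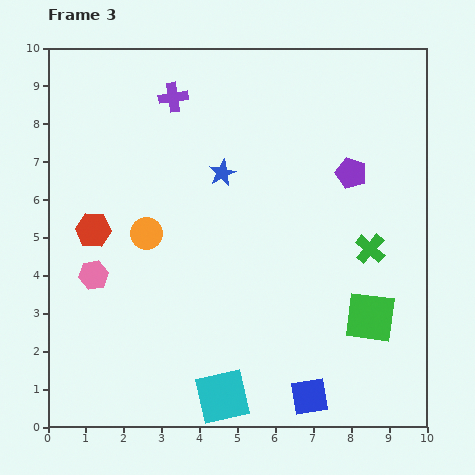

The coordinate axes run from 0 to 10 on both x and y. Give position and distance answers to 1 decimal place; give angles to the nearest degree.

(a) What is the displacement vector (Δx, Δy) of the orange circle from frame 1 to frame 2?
(-0.9, -0.7)

The orange circle was at (4.4, 6.4) in frame 1 and (3.5, 5.7) in frame 2.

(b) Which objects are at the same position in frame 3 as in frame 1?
the green square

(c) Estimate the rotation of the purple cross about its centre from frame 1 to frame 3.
38° clockwise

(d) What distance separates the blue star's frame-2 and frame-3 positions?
0.9

The blue star moved from (4.4, 7.6) to (4.6, 6.7), a distance of √(0.2² + 0.9²) ≈ 0.9.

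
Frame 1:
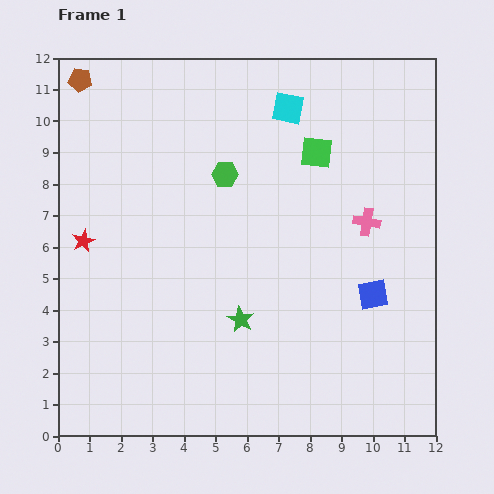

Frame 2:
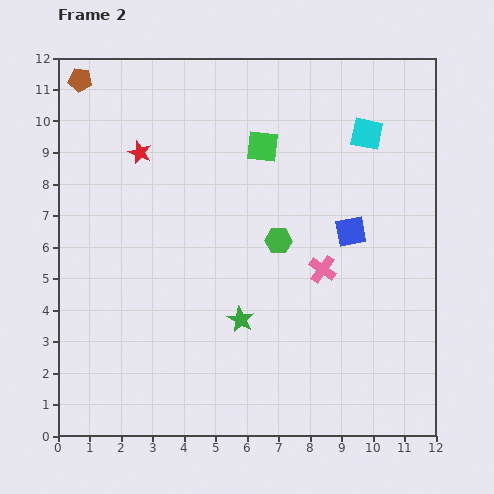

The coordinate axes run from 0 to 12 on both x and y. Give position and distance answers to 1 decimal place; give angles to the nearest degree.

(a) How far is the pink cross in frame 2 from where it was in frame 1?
2.1

The pink cross moved from (9.8, 6.8) to (8.4, 5.3), a distance of √(1.4² + 1.5²) ≈ 2.1.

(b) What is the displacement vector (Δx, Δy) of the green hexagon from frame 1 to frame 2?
(1.7, -2.1)

The green hexagon was at (5.3, 8.3) in frame 1 and (7.0, 6.2) in frame 2.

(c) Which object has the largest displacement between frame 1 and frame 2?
the red star

(moved 3.3; next 2.7)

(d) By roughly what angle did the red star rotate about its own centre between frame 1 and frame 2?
25° counter-clockwise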